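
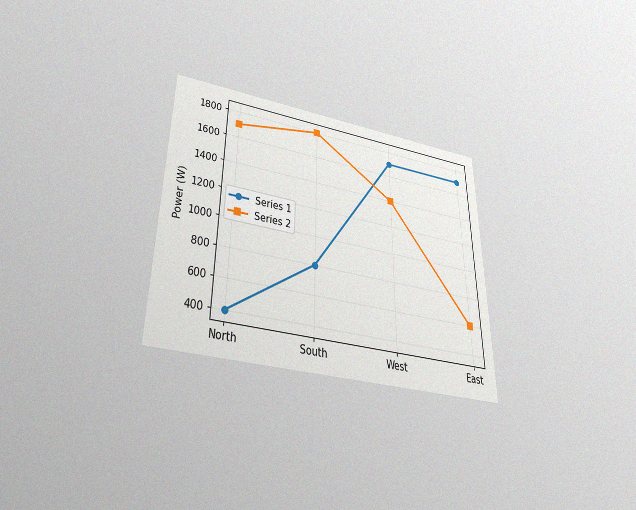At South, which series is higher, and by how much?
Series 2, by 1000W

The chart is viewed slightly from below, with some photo noise. At South, Series 2 sits above the other line by 1000W.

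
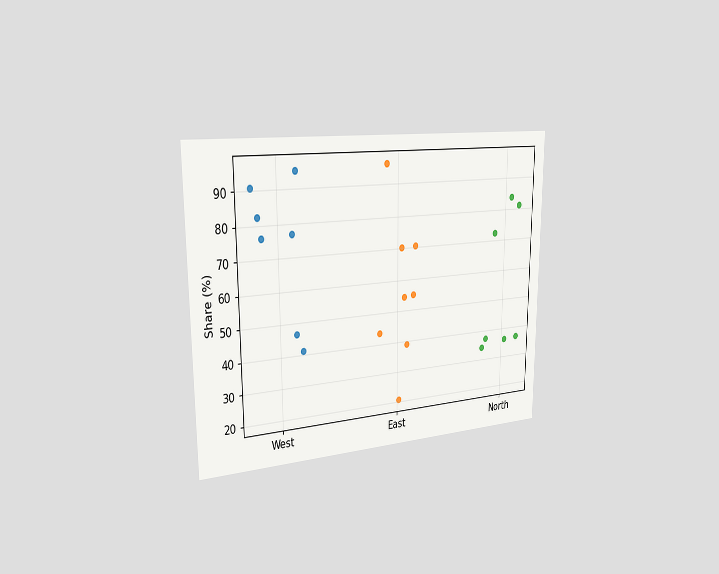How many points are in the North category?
The chart is viewed slightly from the left. Counting the markers in the North column gives 7.

7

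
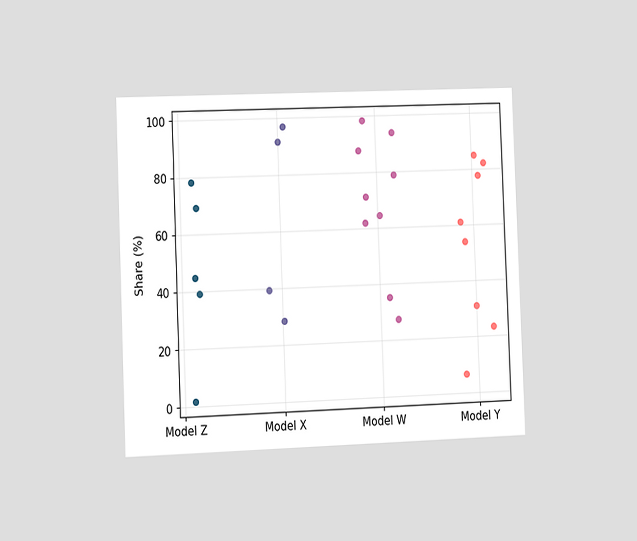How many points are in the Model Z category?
5

The chart is tilted about 2° counter-clockwise and viewed slightly from the left. Counting the markers in the Model Z column gives 5.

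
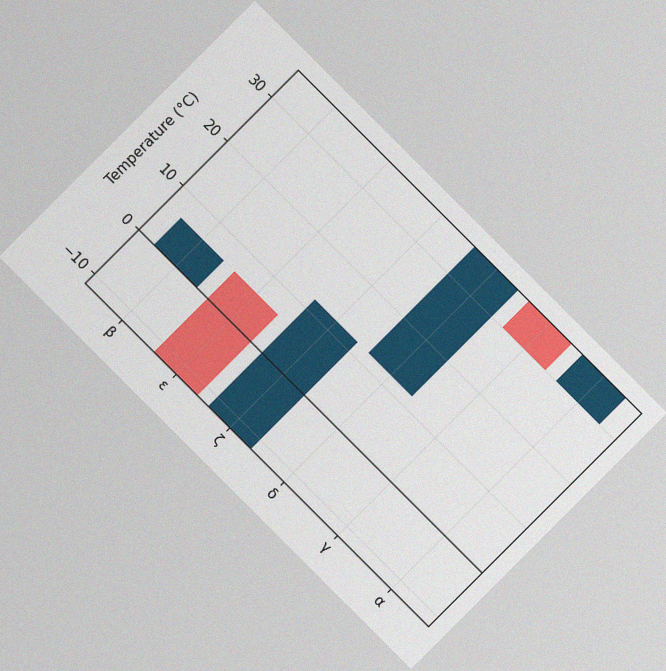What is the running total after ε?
-12°C

The chart is tilted about 45° clockwise, with some photo noise. After ε the running total reaches -12°C.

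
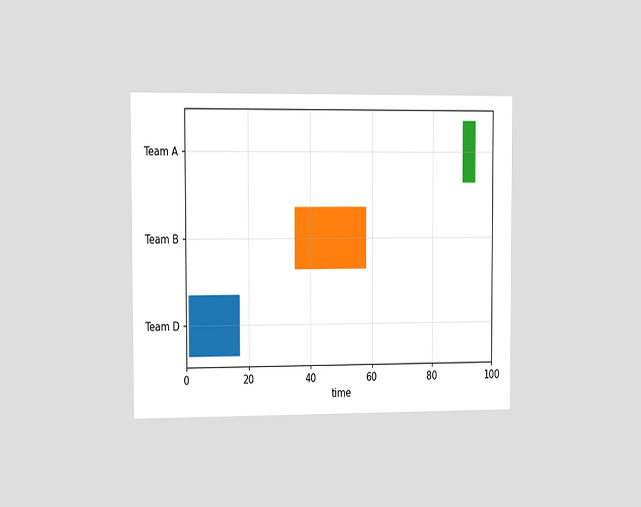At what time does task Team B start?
The chart is viewed slightly from the left. The Team B bar begins at t=35.

35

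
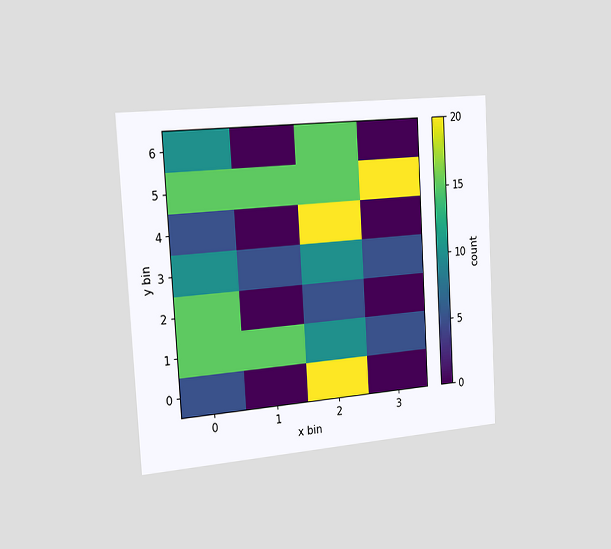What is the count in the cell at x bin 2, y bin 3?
10

The chart is tilted about 3° counter-clockwise and viewed slightly from the left. Matching the cell (2, 3) against the colorbar gives 10.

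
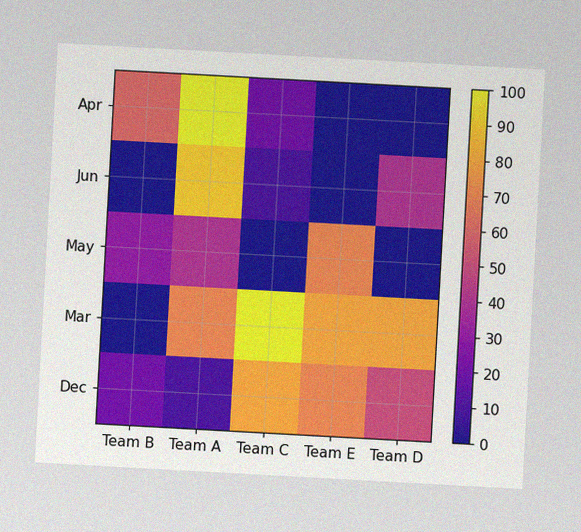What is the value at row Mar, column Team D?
80

The chart is tilted about 3° clockwise, with some photo noise. Matching cell (Mar, Team D) against the colorbar gives 80.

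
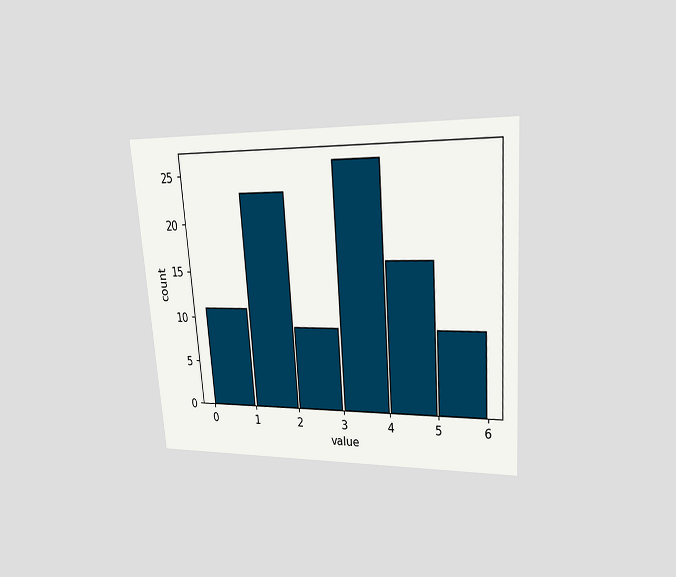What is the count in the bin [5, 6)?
The chart is tilted about 4° counter-clockwise and viewed at a slight angle. The [5, 6) bin has height 9.

9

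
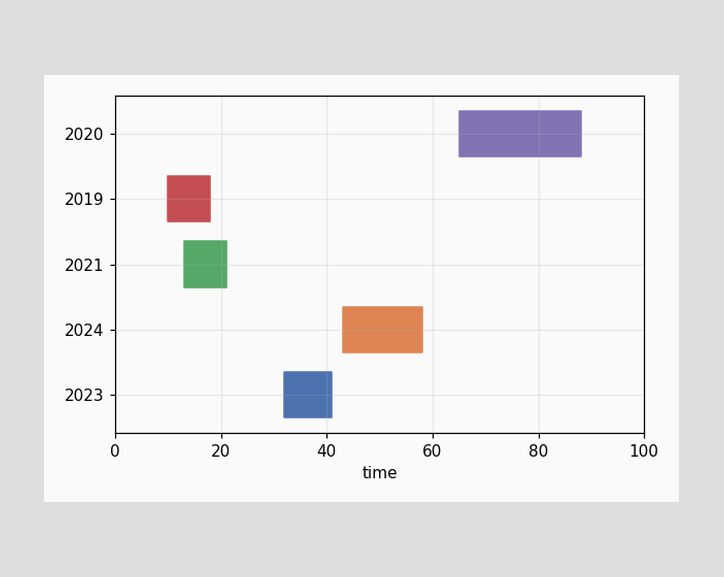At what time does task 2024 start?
43

The 2024 bar begins at t=43.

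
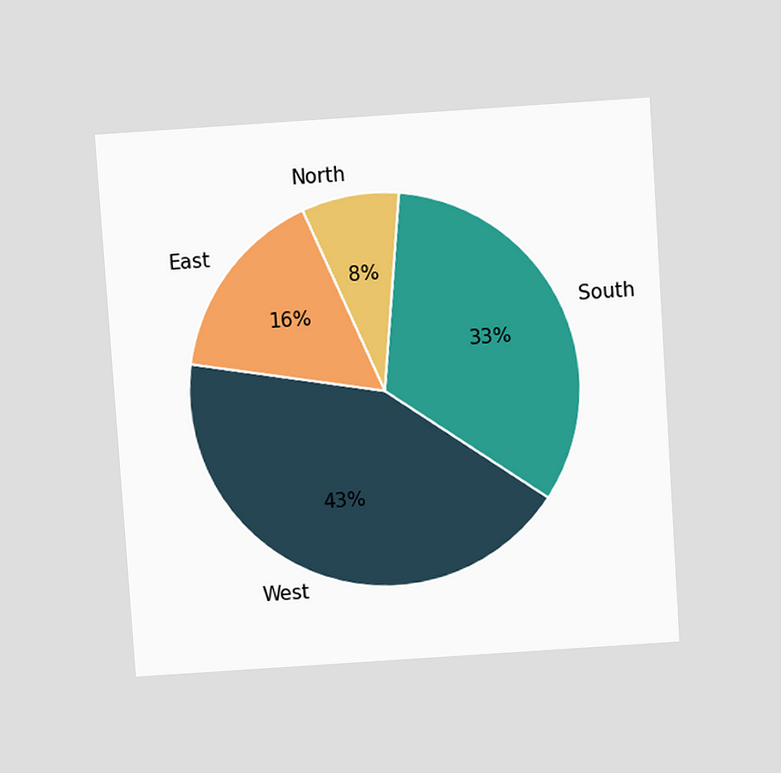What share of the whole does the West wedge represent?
43%

The chart is tilted about 4° counter-clockwise and viewed slightly from above. The West slice takes up 43% of the pie.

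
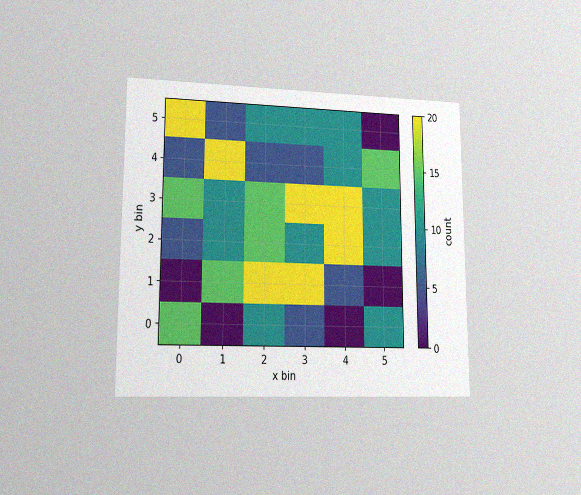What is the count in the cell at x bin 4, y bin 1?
5

The chart is viewed at a slight angle, with some photo noise. Matching the cell (4, 1) against the colorbar gives 5.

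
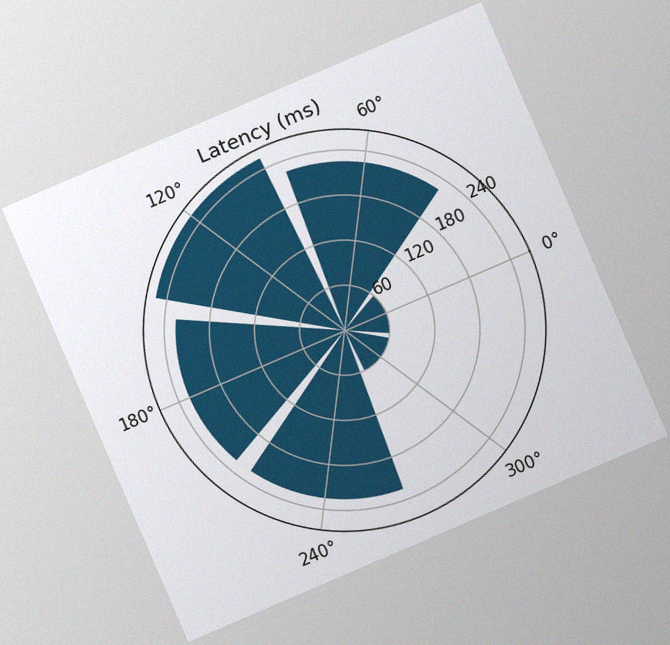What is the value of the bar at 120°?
255ms

The chart is tilted about 23° counter-clockwise, with some photo noise. The bar at 120° reaches 255ms on the radial axis.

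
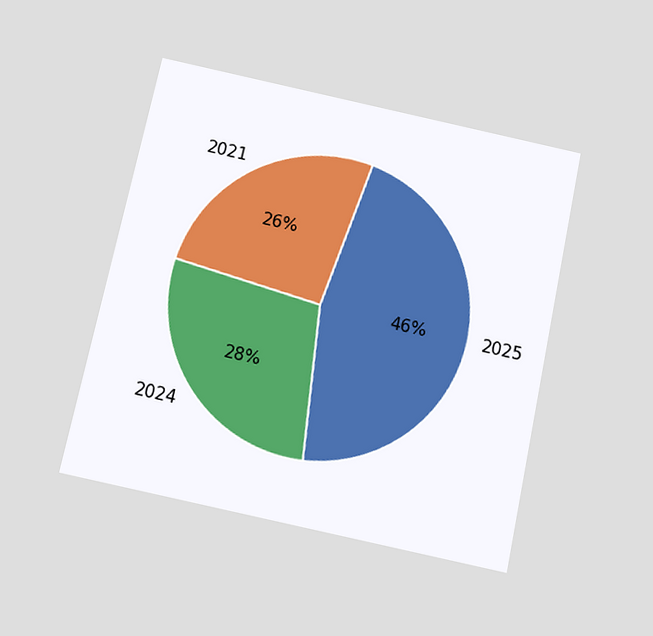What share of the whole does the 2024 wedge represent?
28%

The chart is tilted about 12° clockwise and viewed slightly from below. The 2024 slice takes up 28% of the pie.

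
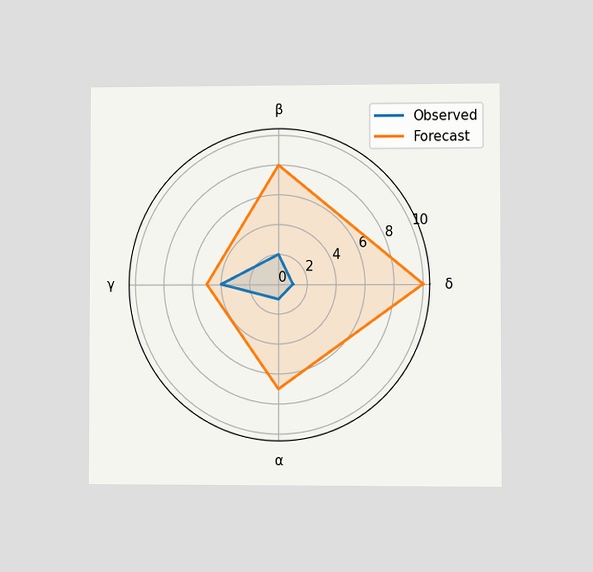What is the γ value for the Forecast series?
5

The chart is viewed at a slight angle. On the γ axis, Forecast reaches 5.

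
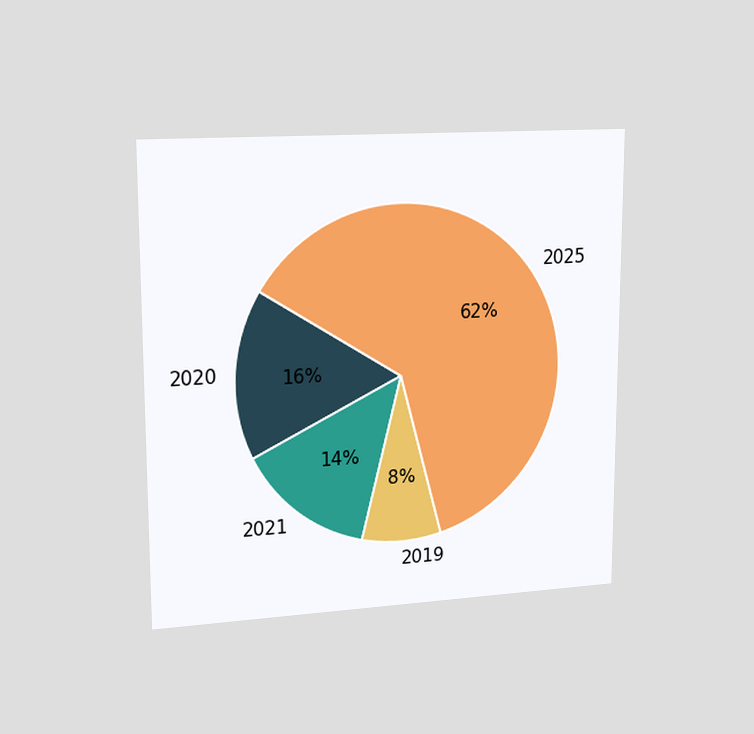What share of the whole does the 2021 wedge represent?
14%

The chart is viewed slightly from the left. The 2021 slice takes up 14% of the pie.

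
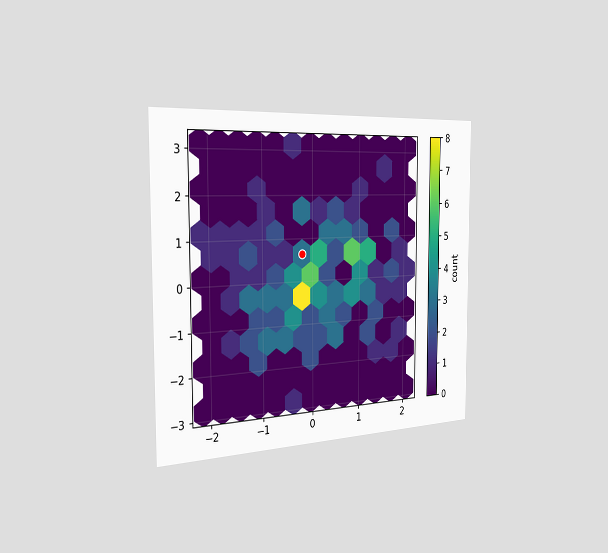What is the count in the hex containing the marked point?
The chart is viewed slightly from the left. The marked hex reads 3 on the colorbar.

3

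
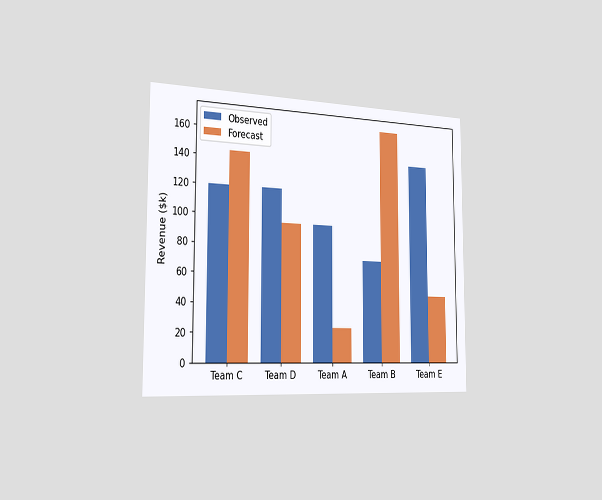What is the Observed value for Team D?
The chart is viewed slightly from the left. The Observed bar at Team D reaches $120k on the y-axis.

$120k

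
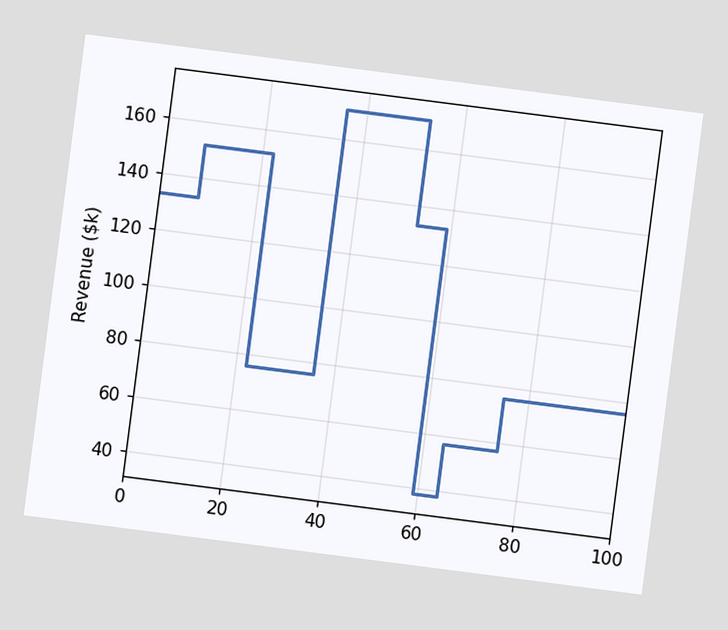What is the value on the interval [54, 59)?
The chart is tilted about 7° clockwise. On [54, 59) the step sits at $133k.

$133k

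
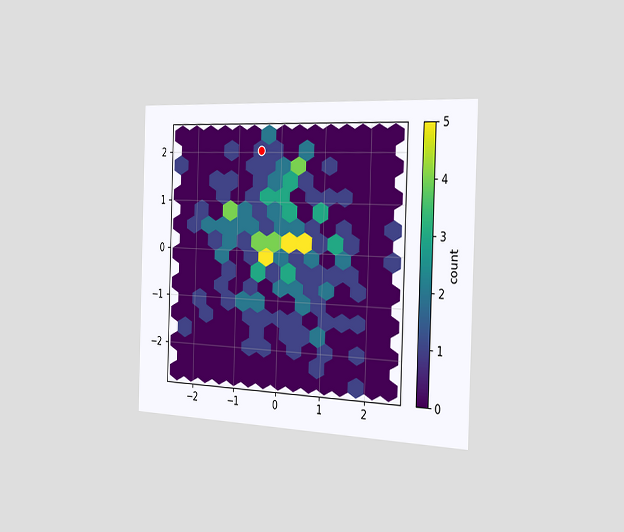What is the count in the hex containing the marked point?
The chart is viewed slightly from the right. The marked hex reads 1 on the colorbar.

1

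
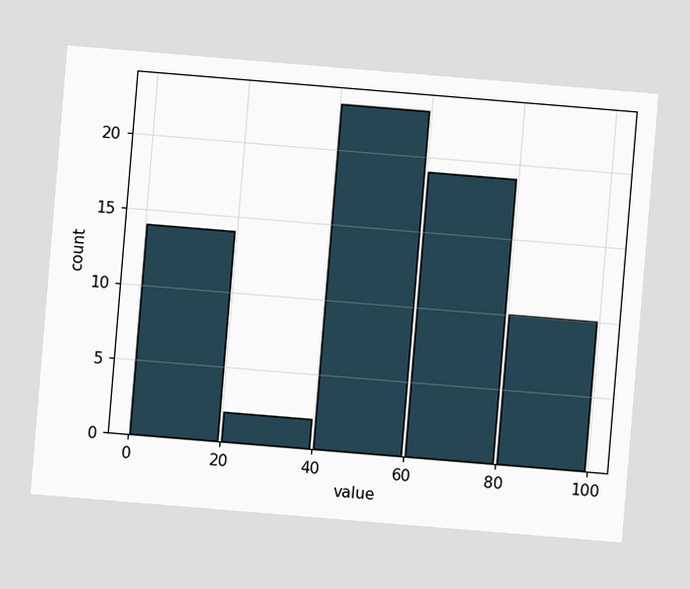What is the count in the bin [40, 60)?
The chart is tilted about 5° clockwise. The [40, 60) bin has height 23.

23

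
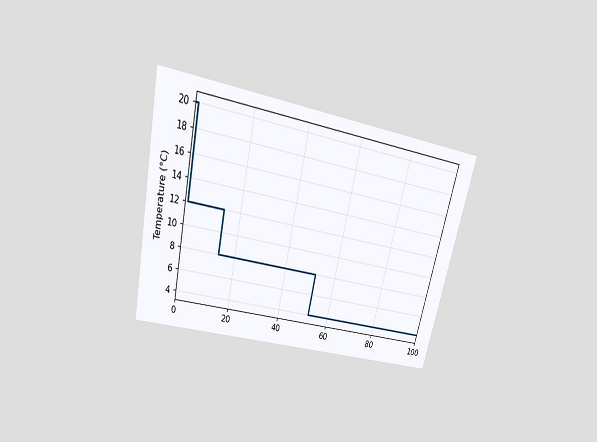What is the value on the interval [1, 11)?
The chart is tilted about 13° clockwise and viewed slightly from above. On [1, 11) the step sits at 12°C.

12°C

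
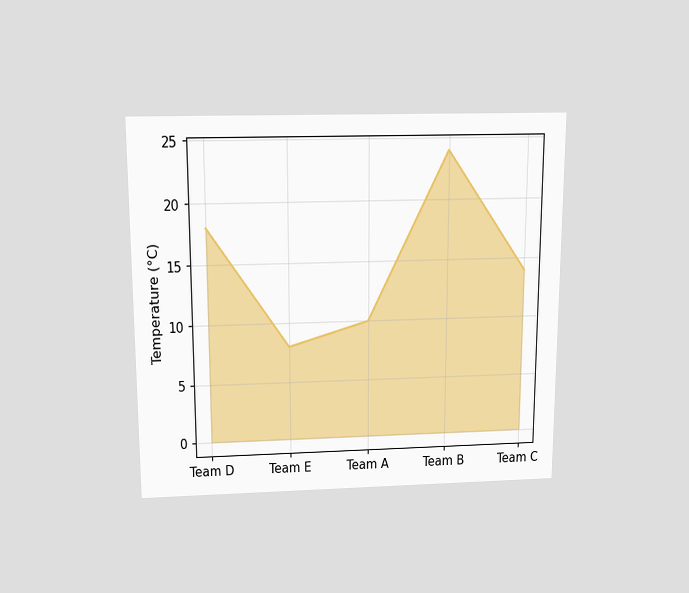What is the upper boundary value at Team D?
The chart is viewed slightly from above. At Team D the upper boundary is at 18°C.

18°C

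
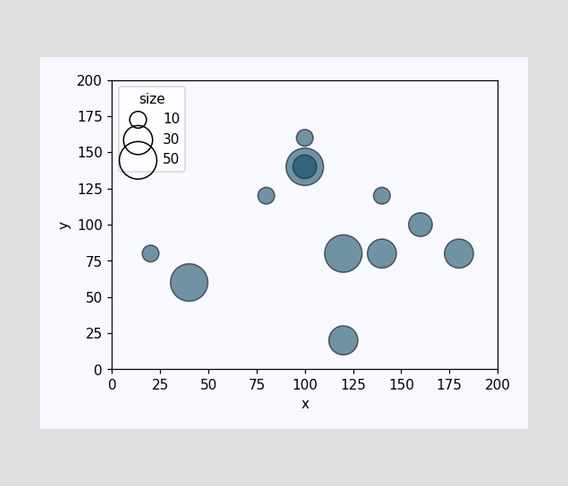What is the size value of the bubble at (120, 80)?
50

Matching the bubble at (120, 80) against the size legend gives 50.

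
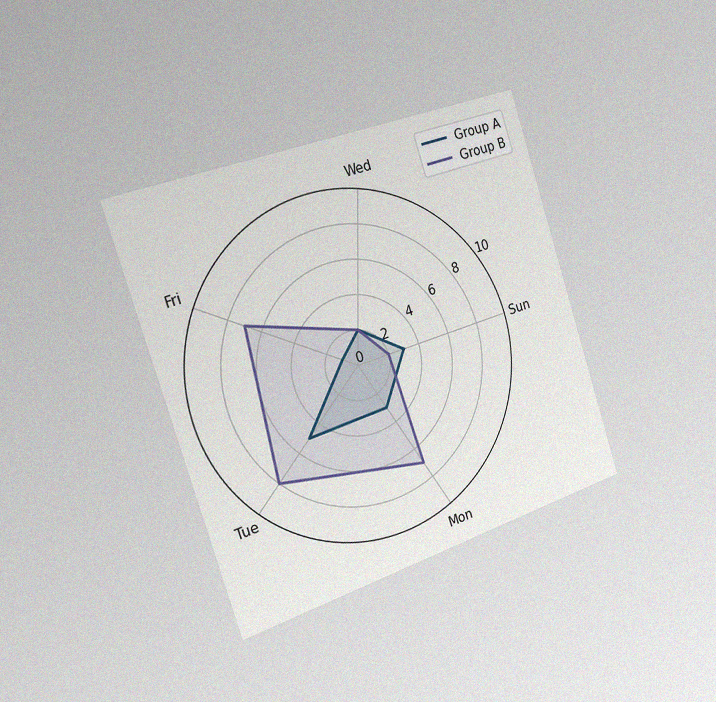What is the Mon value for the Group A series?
The chart is tilted about 18° counter-clockwise and viewed slightly from the left, with some photo noise. On the Mon axis, Group A reaches 3.

3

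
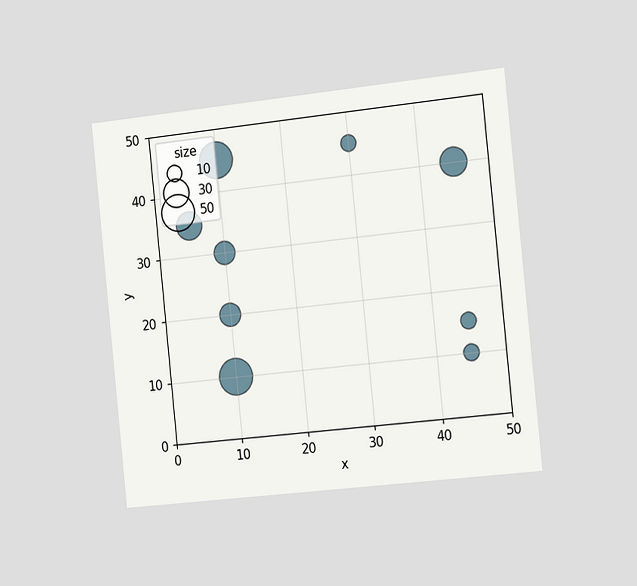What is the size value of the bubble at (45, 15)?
10

The chart is tilted about 6° counter-clockwise and viewed slightly from the right. Matching the bubble at (45, 15) against the size legend gives 10.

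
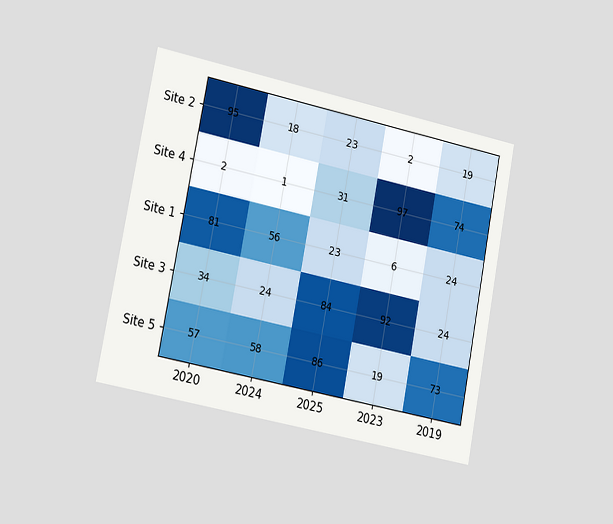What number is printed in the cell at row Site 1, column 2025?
23

The chart is tilted about 11° clockwise and viewed slightly from the left. The (Site 1, 2025) cell reads 23.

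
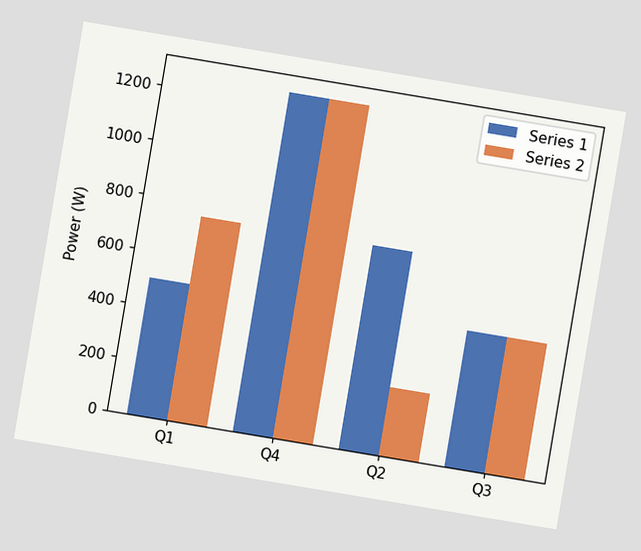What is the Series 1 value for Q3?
The chart is tilted about 9° clockwise. The Series 1 bar at Q3 reaches 500W on the y-axis.

500W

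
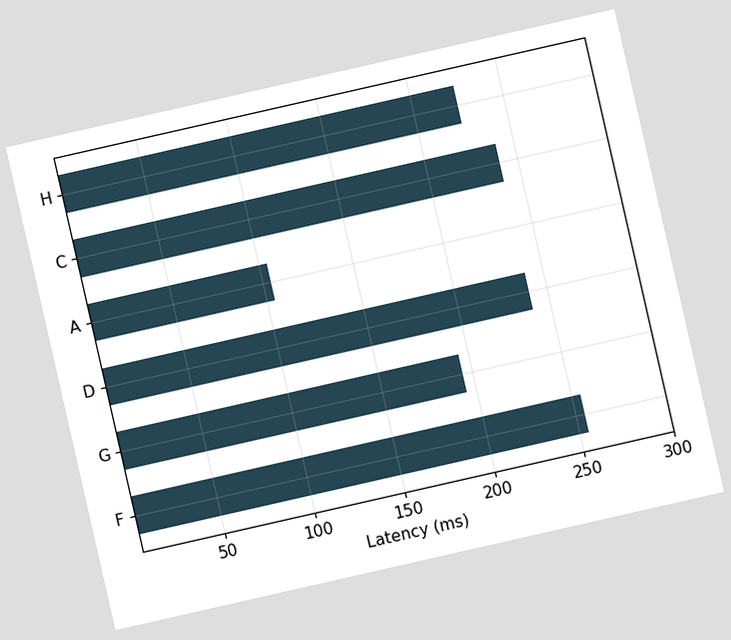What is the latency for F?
The chart is tilted about 13° counter-clockwise. Reading along the chart's x-axis, the F bar reaches 255ms.

255ms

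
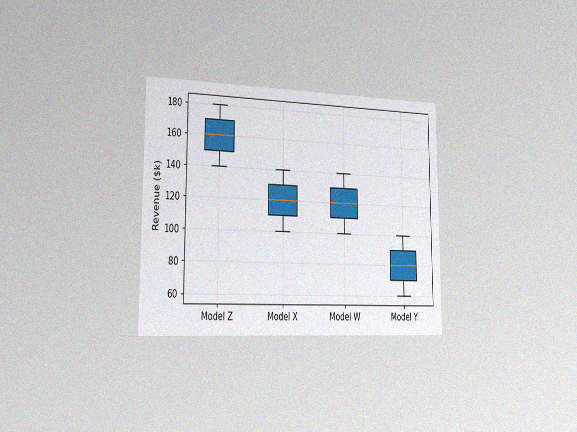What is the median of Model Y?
$80k

The chart is viewed slightly from the left, with some photo noise. The median line in the Model Y box sits at $80k.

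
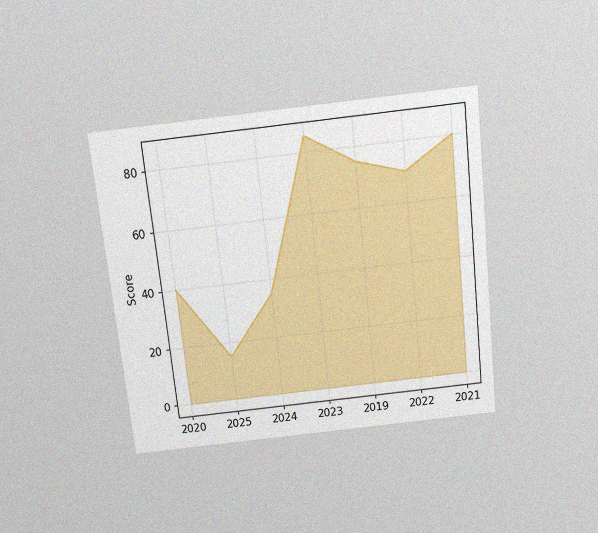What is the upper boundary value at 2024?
35

The chart is tilted about 6° counter-clockwise and viewed slightly from above, with some photo noise. At 2024 the upper boundary is at 35.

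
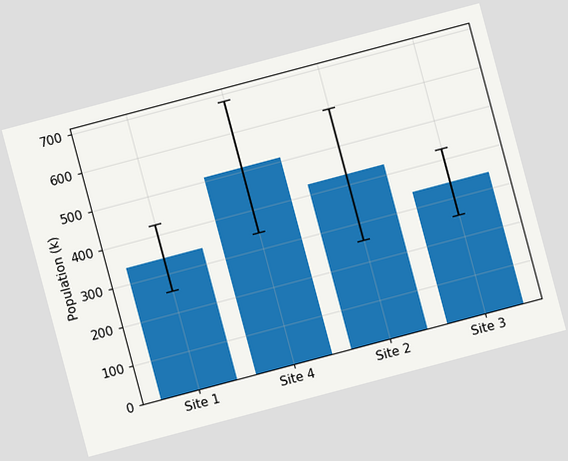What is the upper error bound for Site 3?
The chart is tilted about 15° counter-clockwise. The Site 3 bar's upper whisker reaches 425k.

425k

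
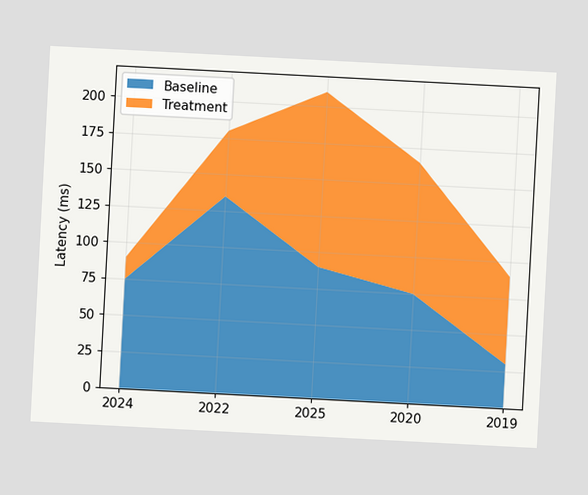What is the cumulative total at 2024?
90ms

The chart is tilted about 3° clockwise. The stacked total at 2024 reaches 90ms.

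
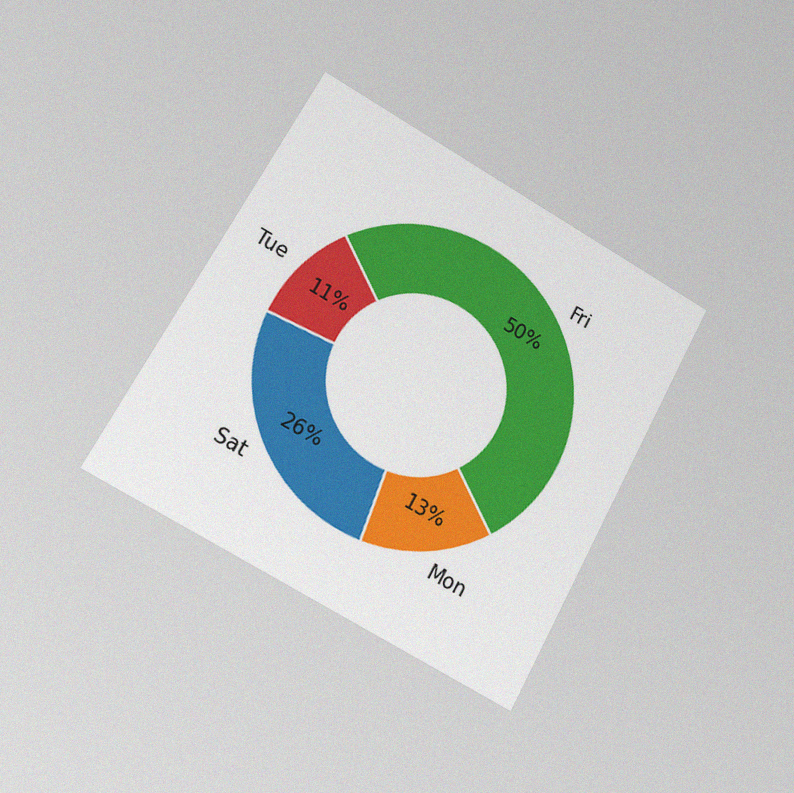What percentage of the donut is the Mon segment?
The chart is tilted about 29° clockwise and viewed slightly from the left, with some photo noise. The Mon segment takes up 13% of the ring.

13%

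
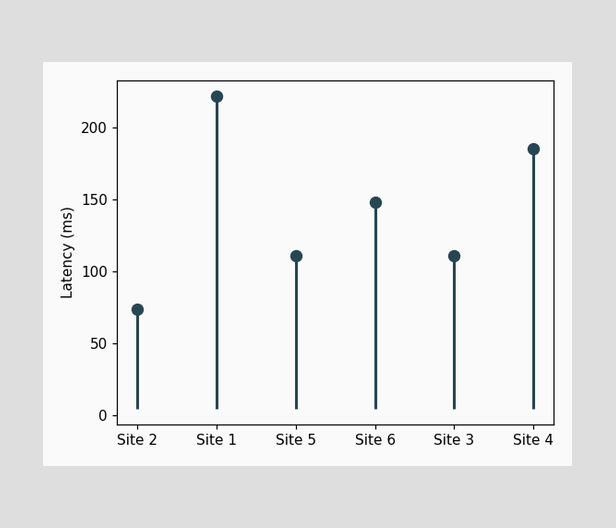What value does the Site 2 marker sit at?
The Site 2 marker sits at 74ms.

74ms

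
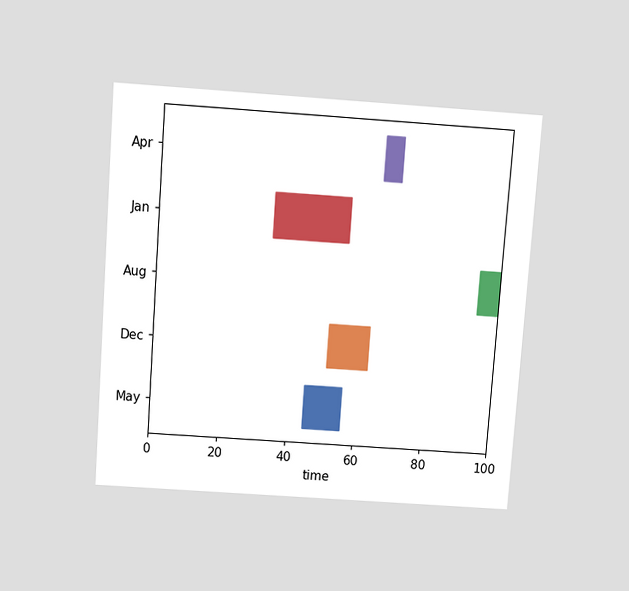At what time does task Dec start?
The chart is tilted about 4° clockwise and viewed slightly from above. The Dec bar begins at t=51.

51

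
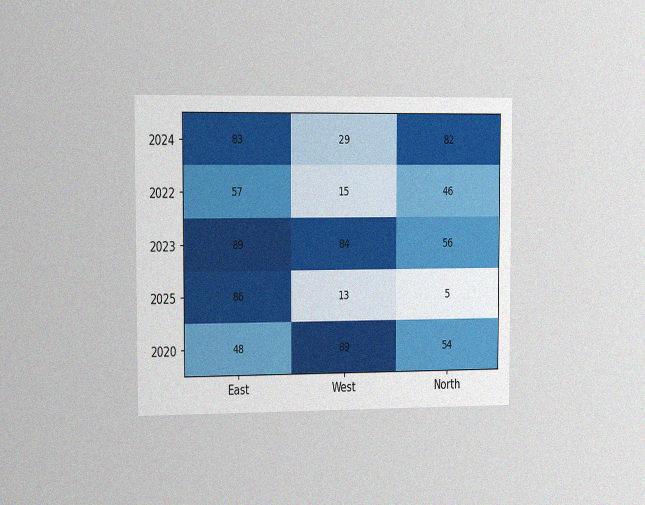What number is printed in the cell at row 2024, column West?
The chart is viewed slightly from the left, with some photo noise. The (2024, West) cell reads 29.

29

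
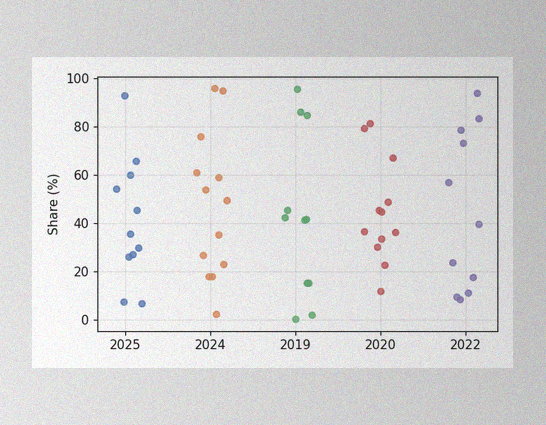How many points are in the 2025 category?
11

The image has some photo noise and uneven lighting. Counting the markers in the 2025 column gives 11.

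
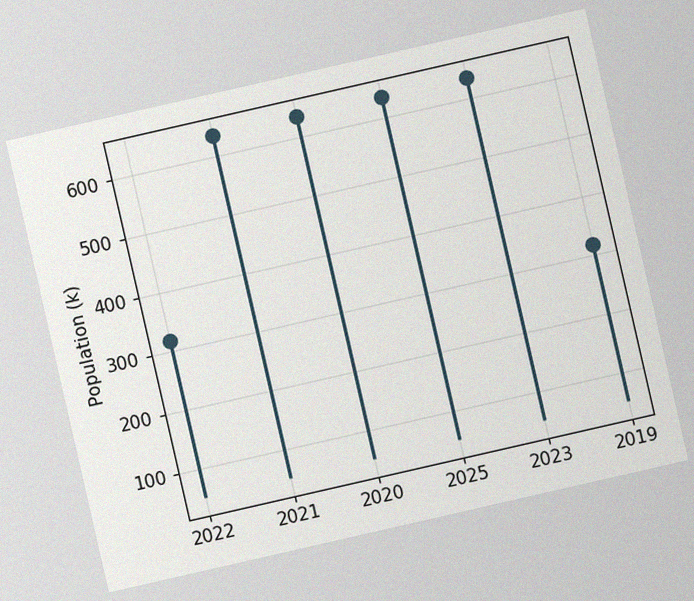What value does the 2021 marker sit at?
The chart is tilted about 13° counter-clockwise, with some photo noise. The 2021 marker sits at 636k.

636k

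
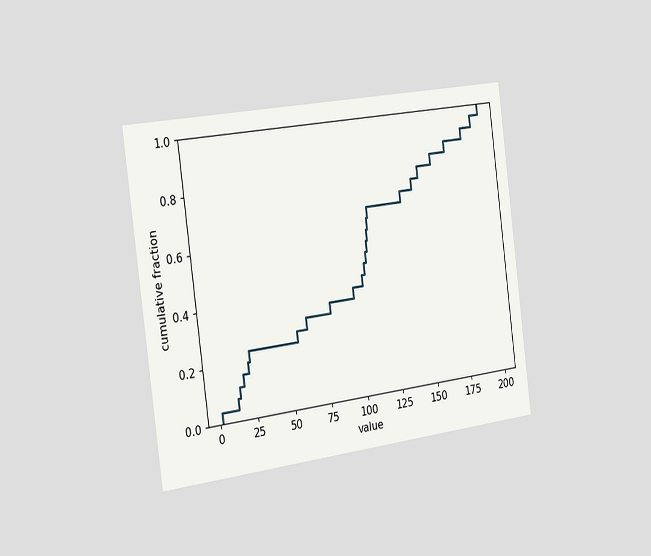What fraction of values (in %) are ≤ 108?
52%

The chart is tilted about 7° counter-clockwise and viewed slightly from the left. At x=108 the ECDF step is at 52%.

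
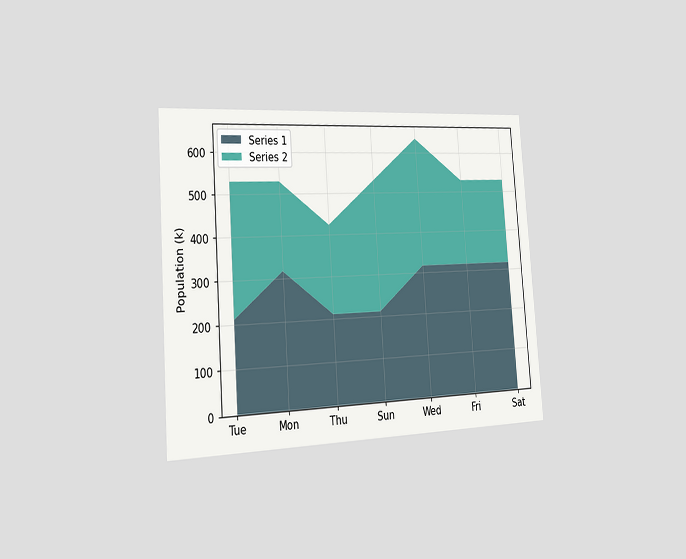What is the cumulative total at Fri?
530k

The chart is tilted about 4° counter-clockwise and viewed slightly from the left. The stacked total at Fri reaches 530k.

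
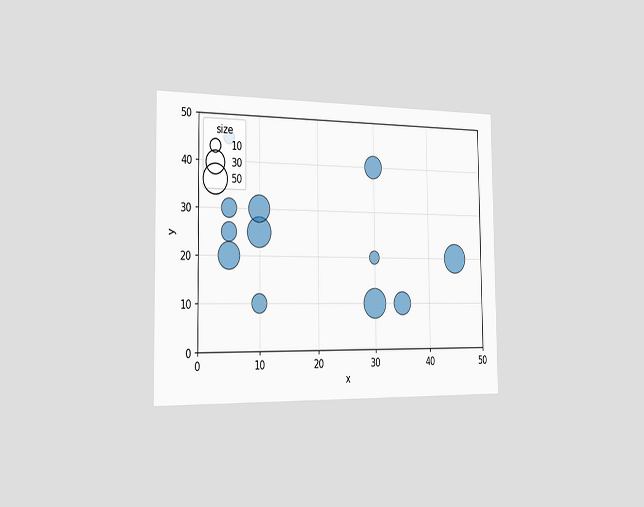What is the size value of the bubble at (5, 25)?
The chart is viewed slightly from the left. Matching the bubble at (5, 25) against the size legend gives 20.

20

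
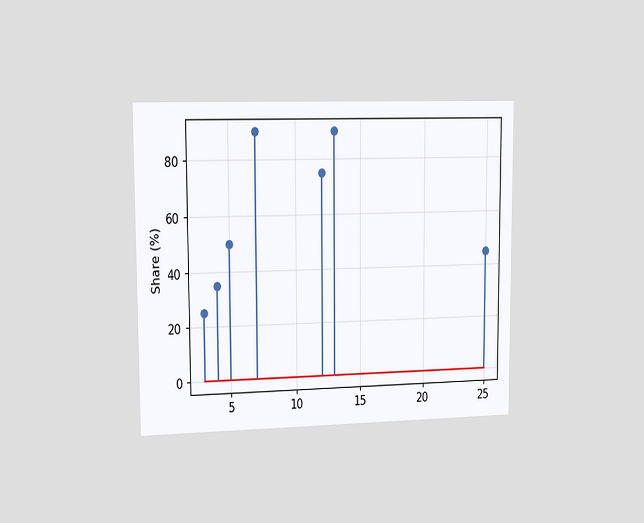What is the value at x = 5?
The chart is viewed slightly from the left. The stem at x=5 reaches 50%.

50%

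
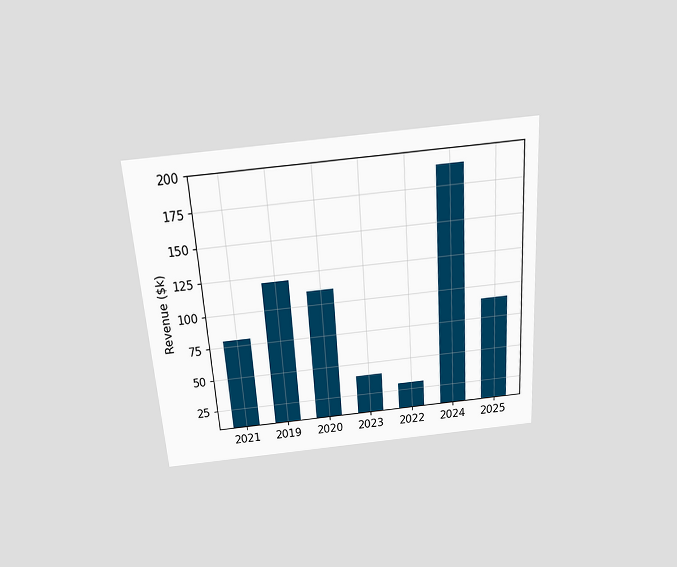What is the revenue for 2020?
$110k

The chart is tilted about 4° counter-clockwise and viewed slightly from above. Reading along the chart's y-axis, the 2020 bar reaches $110k.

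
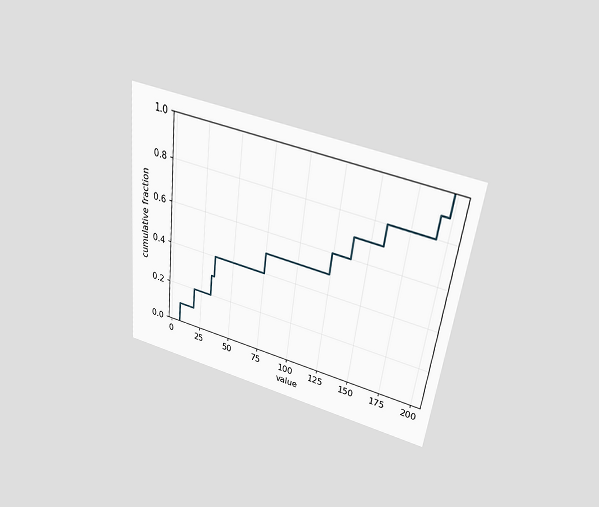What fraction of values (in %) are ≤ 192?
The chart is tilted about 7° clockwise and viewed slightly from above. At x=192 the ECDF step is at 90%.

90%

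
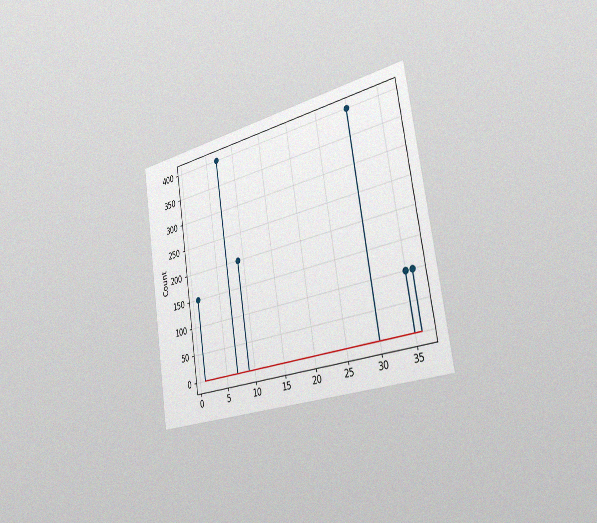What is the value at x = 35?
100

The chart is tilted about 9° counter-clockwise and viewed slightly from the right, with some photo noise. The stem at x=35 reaches 100.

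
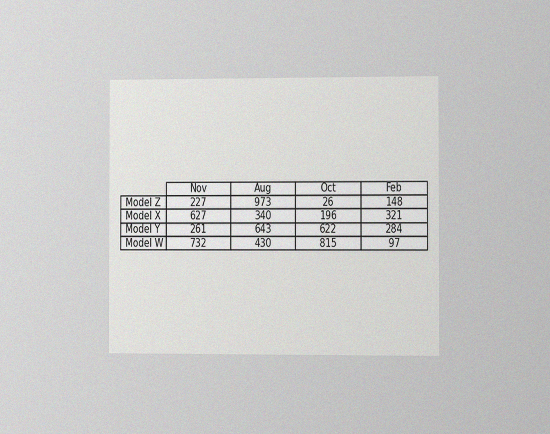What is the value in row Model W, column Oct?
The chart is viewed slightly from the right, with some photo noise. The (Model W, Oct) cell reads 815.

815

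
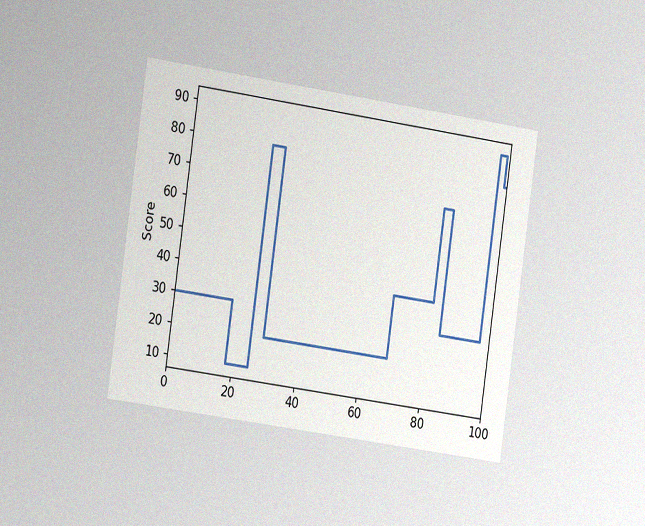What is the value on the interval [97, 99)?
90

The chart is tilted about 8° clockwise and viewed slightly from the left, with some photo noise. On [97, 99) the step sits at 90.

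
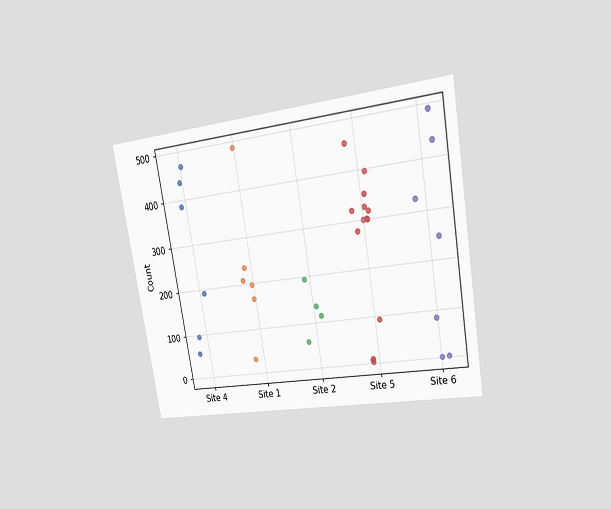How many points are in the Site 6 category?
7

The chart is tilted about 10° counter-clockwise and viewed at a slight angle. Counting the markers in the Site 6 column gives 7.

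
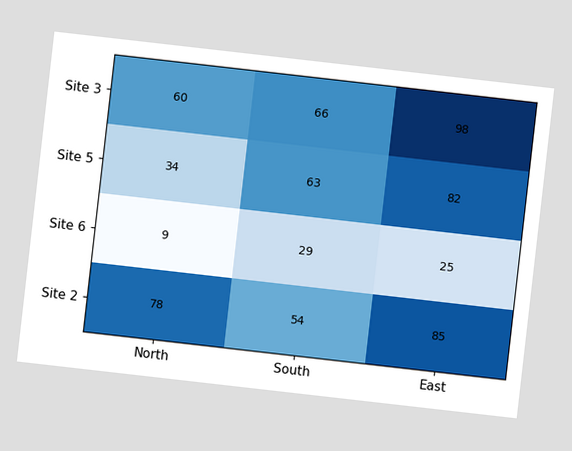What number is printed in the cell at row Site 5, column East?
The chart is tilted about 6° clockwise. The (Site 5, East) cell reads 82.

82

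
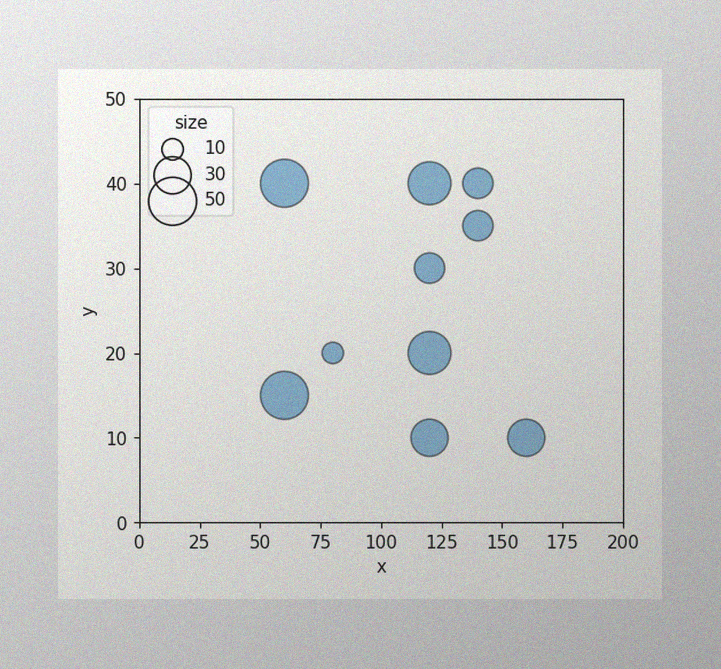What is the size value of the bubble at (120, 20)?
The image has some photo noise and uneven lighting. Matching the bubble at (120, 20) against the size legend gives 40.

40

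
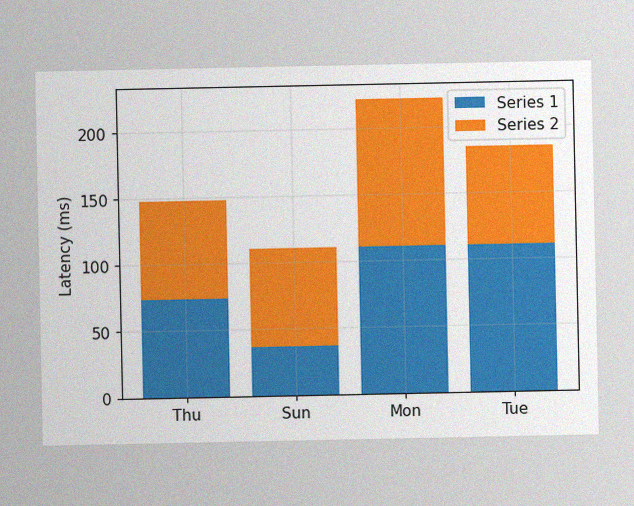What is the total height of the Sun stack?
The image has some photo noise and uneven lighting. The Sun stack's top reaches 111ms on the y-axis.

111ms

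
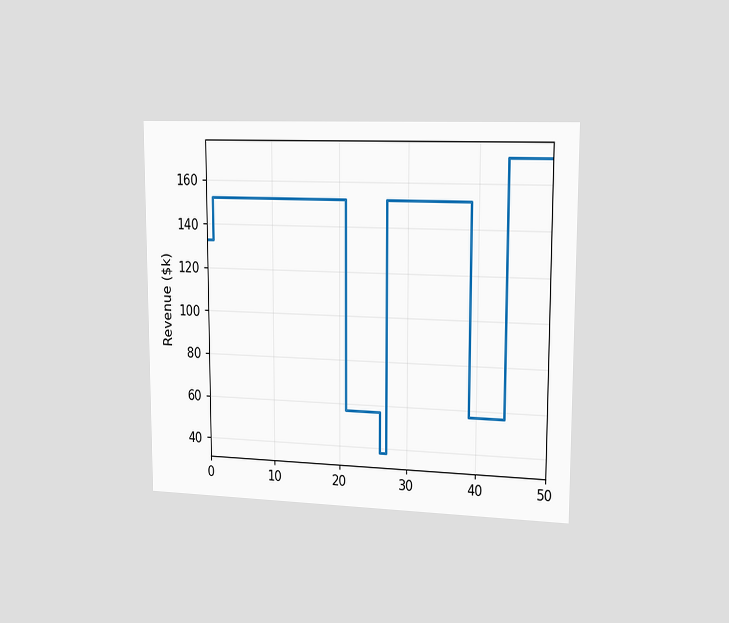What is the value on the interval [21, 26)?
The chart is viewed slightly from the right. On [21, 26) the step sits at $57k.

$57k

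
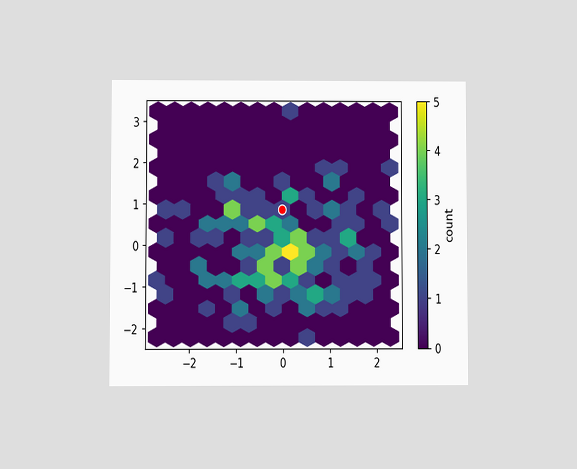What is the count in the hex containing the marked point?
The chart is viewed at a slight angle. The marked hex reads 1 on the colorbar.

1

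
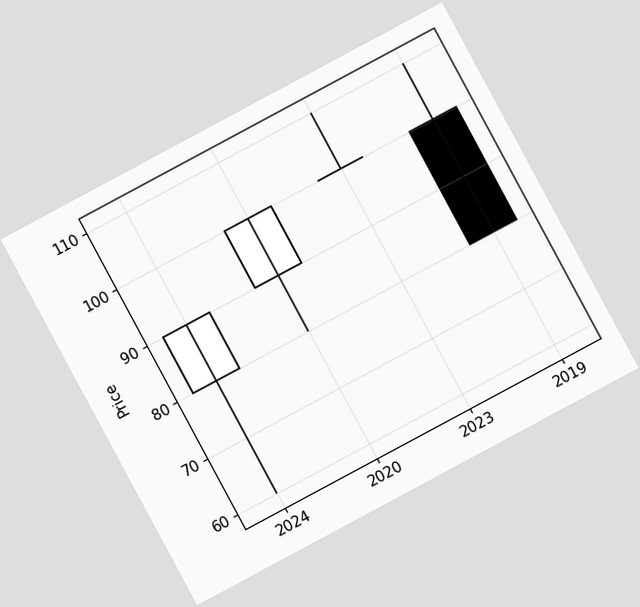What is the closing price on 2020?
100

The chart is tilted about 28° counter-clockwise. The 2020 candle closes at 100.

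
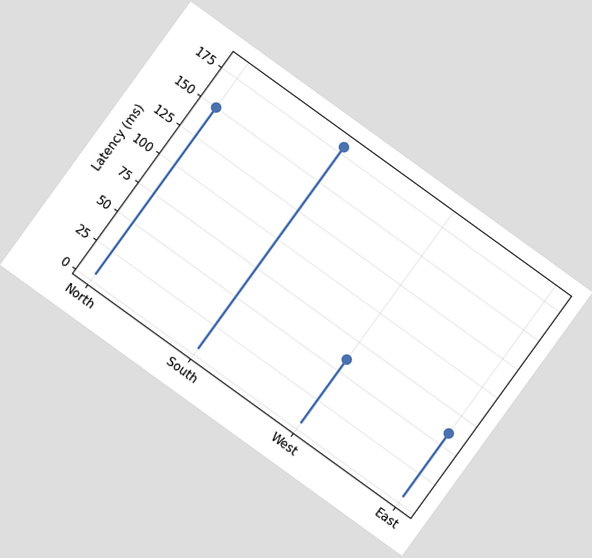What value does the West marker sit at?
The chart is tilted about 36° clockwise. The West marker sits at 60ms.

60ms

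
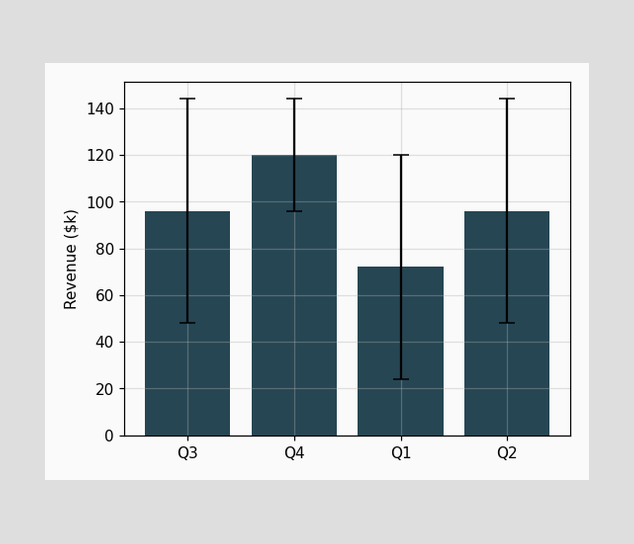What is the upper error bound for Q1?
The Q1 bar's upper whisker reaches $120k.

$120k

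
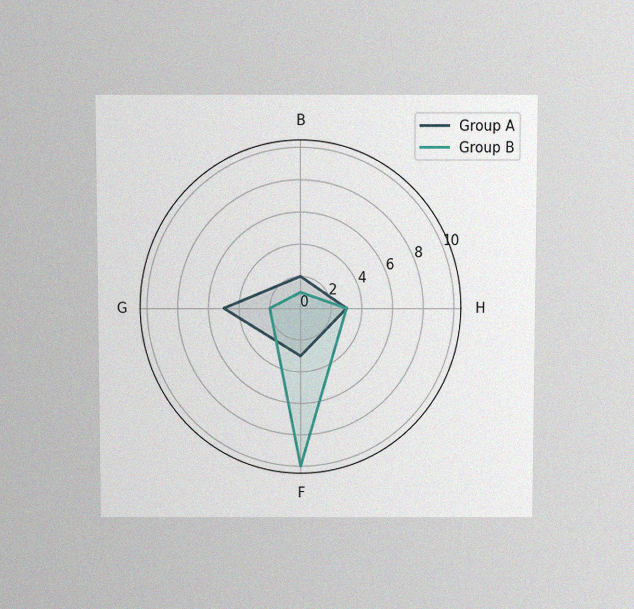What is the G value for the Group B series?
2

The chart is viewed slightly from above, with some photo noise. On the G axis, Group B reaches 2.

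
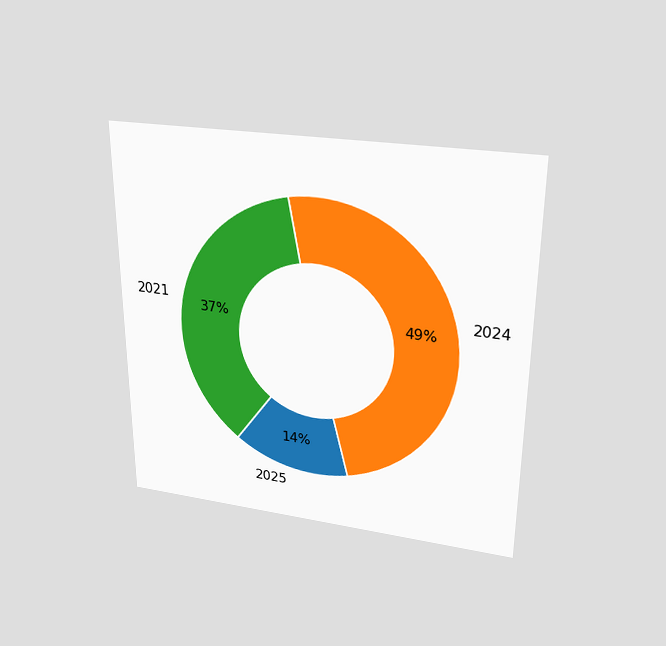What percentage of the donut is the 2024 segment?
49%

The chart is viewed slightly from above. The 2024 segment takes up 49% of the ring.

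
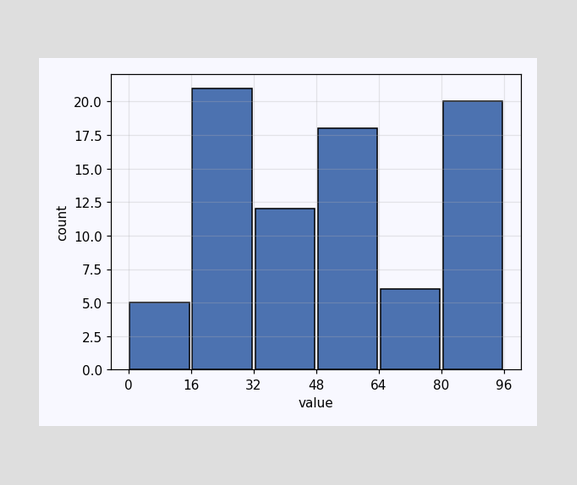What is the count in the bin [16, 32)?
The [16, 32) bin has height 21.

21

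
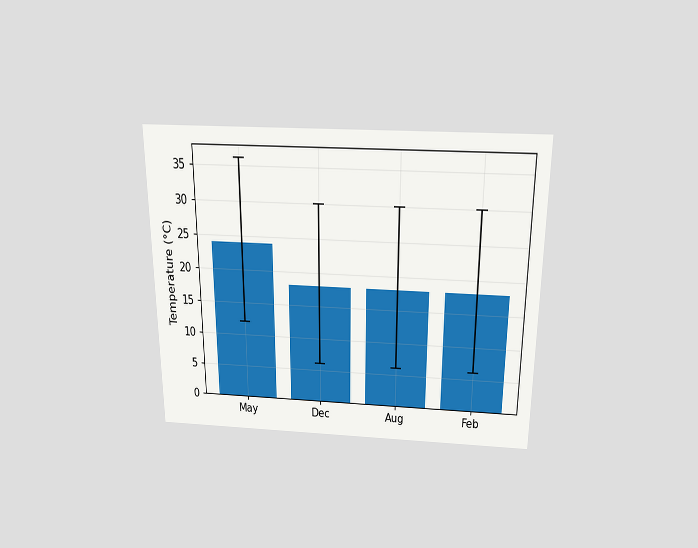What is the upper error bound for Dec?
30°C

The chart is viewed slightly from above. The Dec bar's upper whisker reaches 30°C.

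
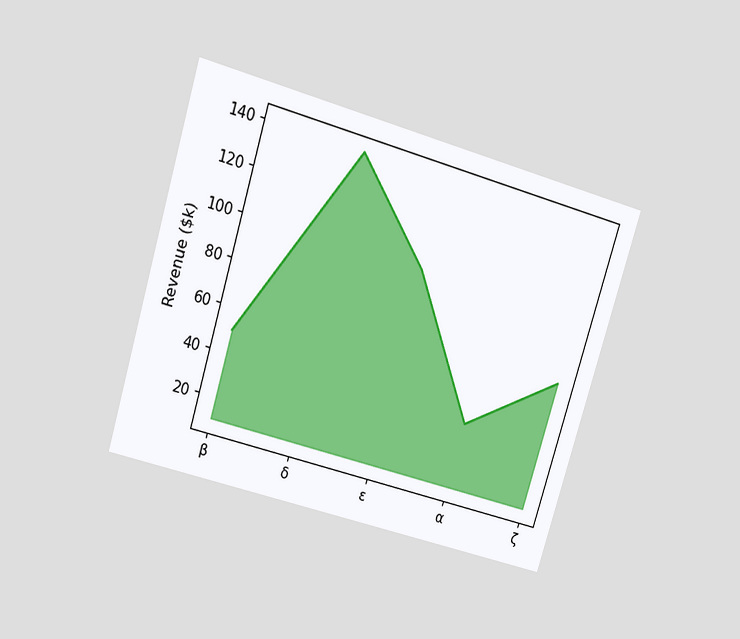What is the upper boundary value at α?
$40k

The chart is tilted about 17° clockwise and viewed slightly from above. At α the upper boundary is at $40k.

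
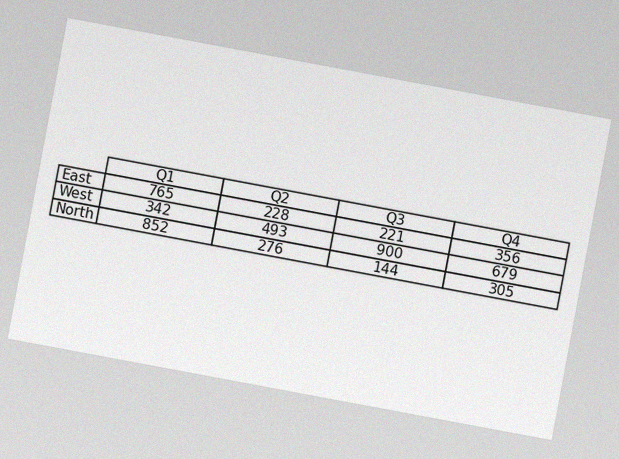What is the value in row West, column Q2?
The chart is tilted about 11° clockwise, with some photo noise. The (West, Q2) cell reads 493.

493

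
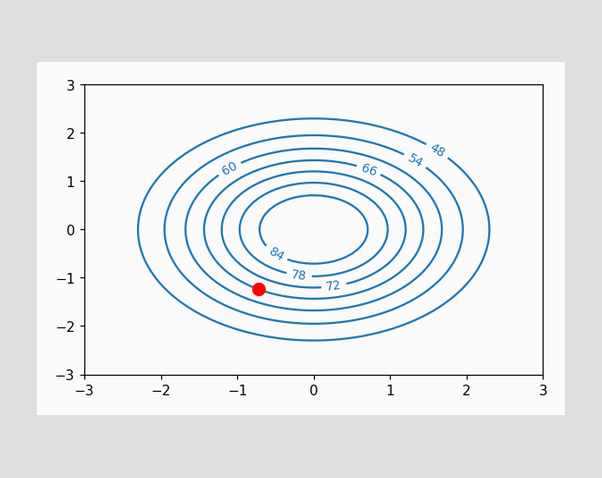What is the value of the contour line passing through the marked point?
The marked point sits on the contour labelled 66.

66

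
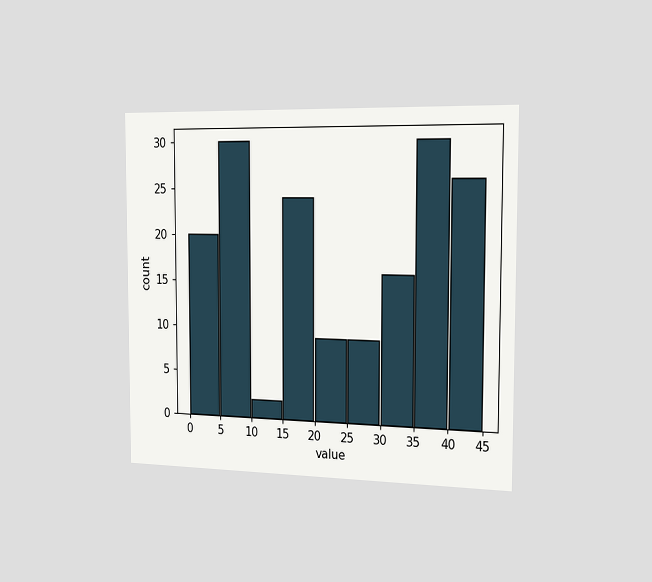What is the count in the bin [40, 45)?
26

The chart is viewed slightly from the right. The [40, 45) bin has height 26.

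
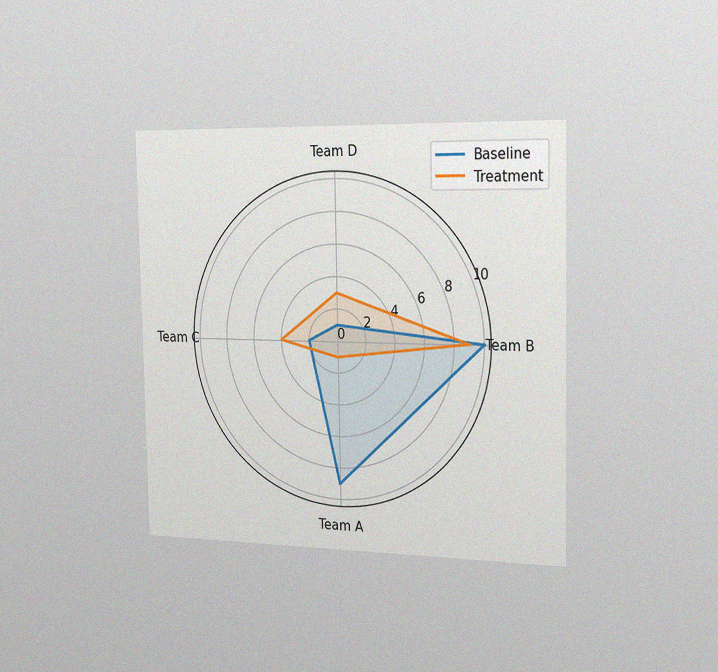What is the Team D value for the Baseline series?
The chart is viewed slightly from the right, with some photo noise. On the Team D axis, Baseline reaches 1.

1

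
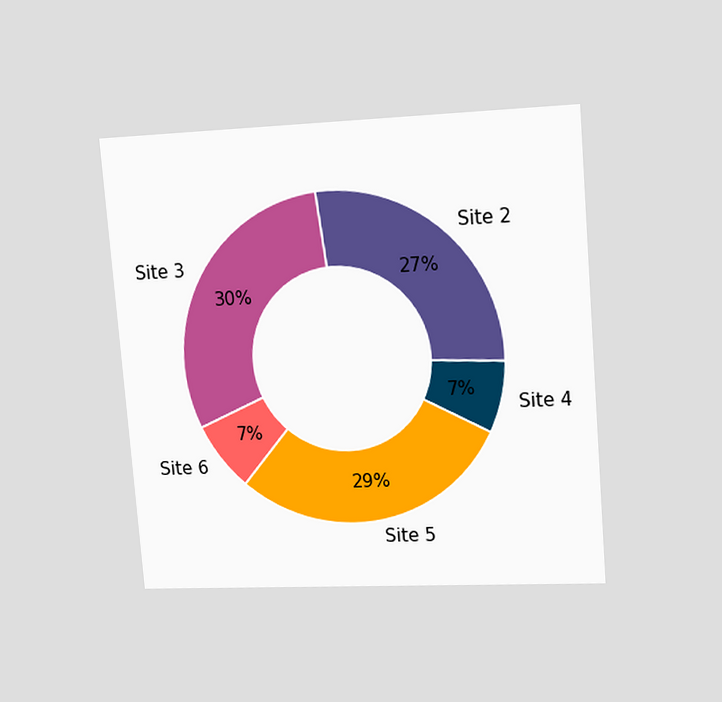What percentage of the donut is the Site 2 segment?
27%

The chart is tilted about 5° counter-clockwise and viewed at a slight angle. The Site 2 segment takes up 27% of the ring.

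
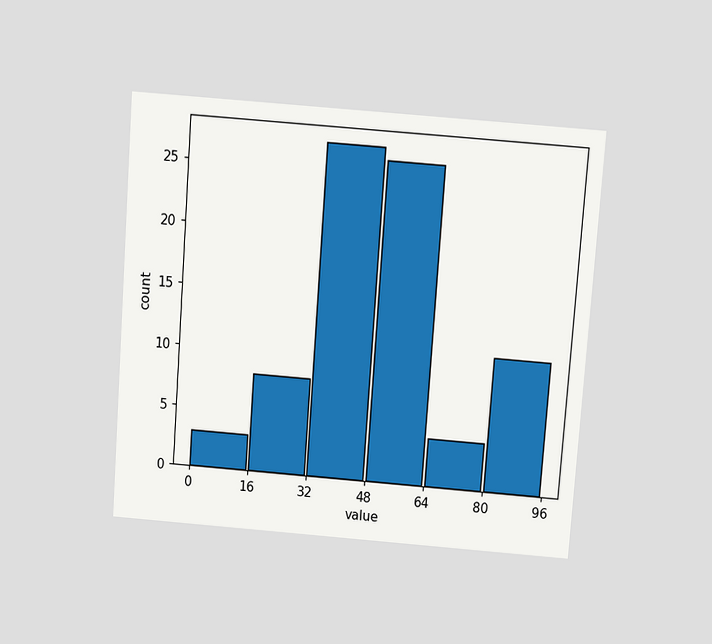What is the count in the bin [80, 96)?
The chart is tilted about 4° clockwise and viewed slightly from above. The [80, 96) bin has height 11.

11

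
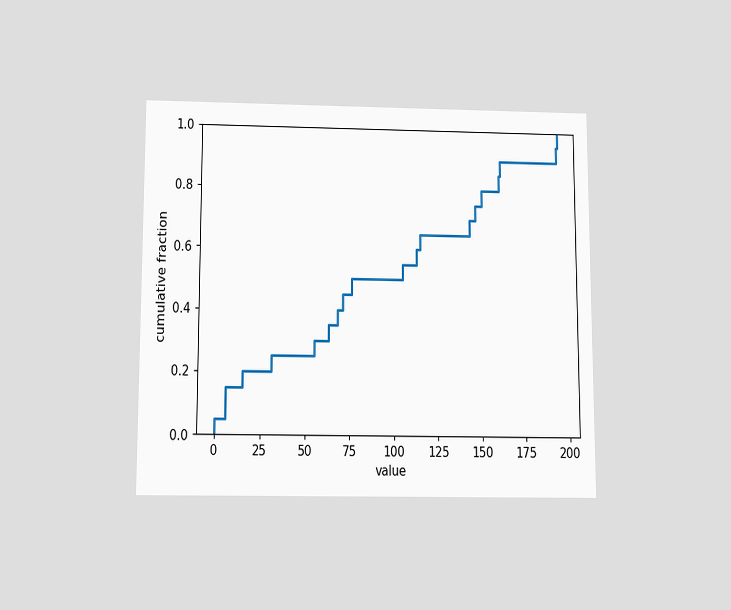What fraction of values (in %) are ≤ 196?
The chart is viewed slightly from below. At x=196 the ECDF step is at 100%.

100%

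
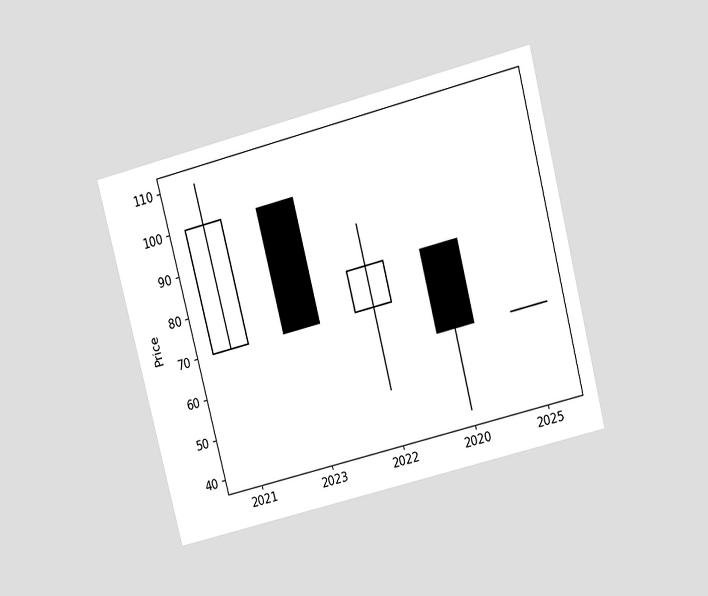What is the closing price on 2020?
The chart is tilted about 14° counter-clockwise and viewed at a slight angle. The 2020 candle closes at 60.

60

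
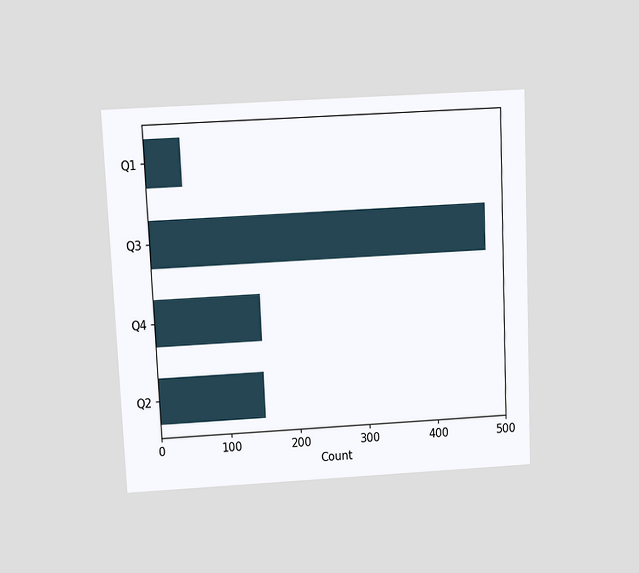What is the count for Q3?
475

The chart is tilted about 3° counter-clockwise and viewed slightly from above. Reading along the chart's x-axis, the Q3 bar reaches 475.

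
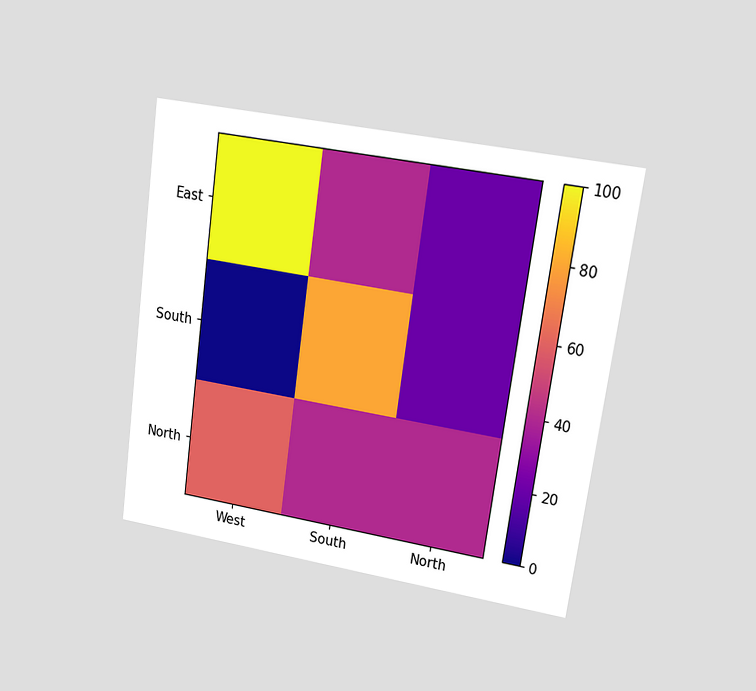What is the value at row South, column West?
The chart is tilted about 8° clockwise and viewed at a slight angle. Matching cell (South, West) against the colorbar gives 0.

0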